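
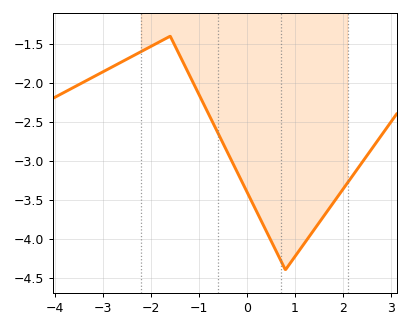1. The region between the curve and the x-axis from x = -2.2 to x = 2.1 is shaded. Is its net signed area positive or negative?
negative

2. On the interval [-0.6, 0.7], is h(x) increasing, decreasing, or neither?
decreasing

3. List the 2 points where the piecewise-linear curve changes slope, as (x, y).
(-1.6, -1.4); (0.8, -4.4)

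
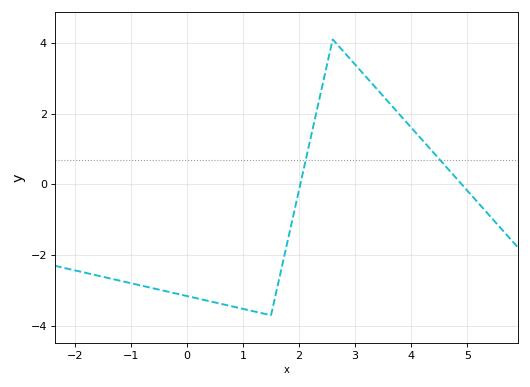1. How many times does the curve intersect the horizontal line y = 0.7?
2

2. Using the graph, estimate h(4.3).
1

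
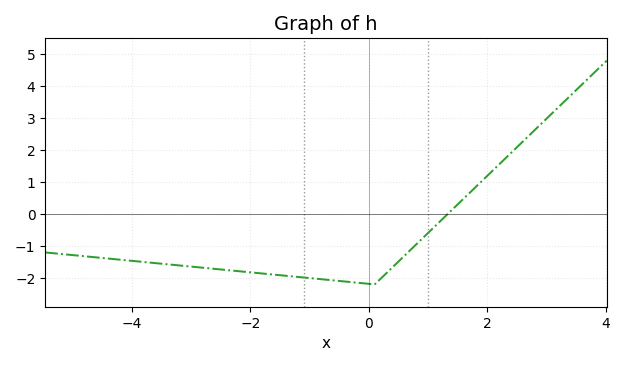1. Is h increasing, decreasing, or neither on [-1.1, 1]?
neither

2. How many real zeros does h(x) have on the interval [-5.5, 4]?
1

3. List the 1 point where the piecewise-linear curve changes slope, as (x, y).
(0.1, -2.2)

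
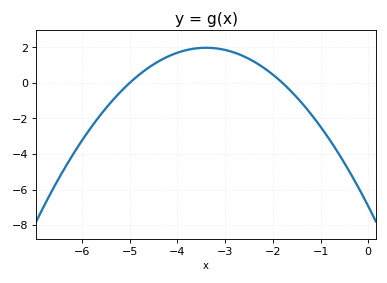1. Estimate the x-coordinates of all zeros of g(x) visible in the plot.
-5, -1.8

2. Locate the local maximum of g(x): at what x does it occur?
-3.4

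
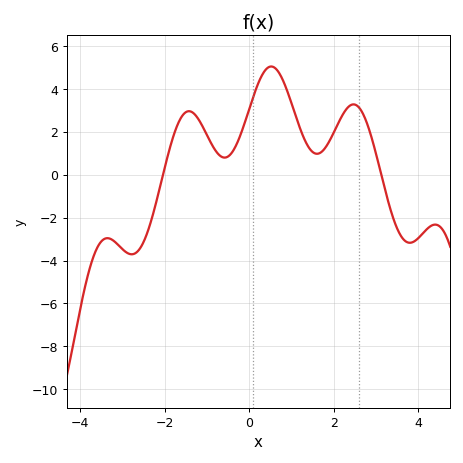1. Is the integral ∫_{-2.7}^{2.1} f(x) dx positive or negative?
positive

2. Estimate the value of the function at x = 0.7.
4.8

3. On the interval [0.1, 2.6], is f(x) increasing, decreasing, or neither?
neither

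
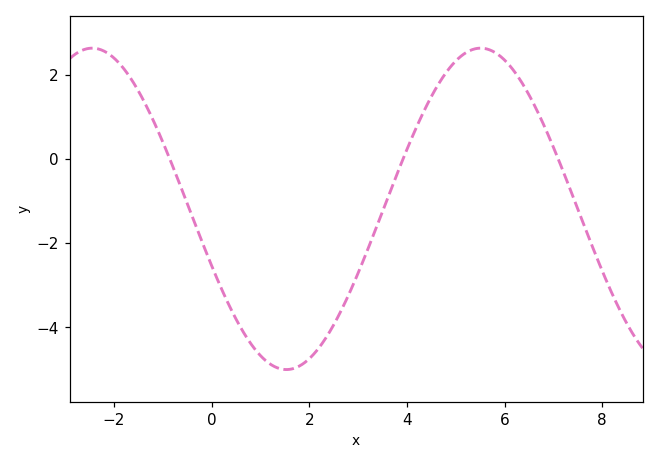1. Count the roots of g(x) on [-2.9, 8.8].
3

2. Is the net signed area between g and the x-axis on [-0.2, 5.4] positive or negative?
negative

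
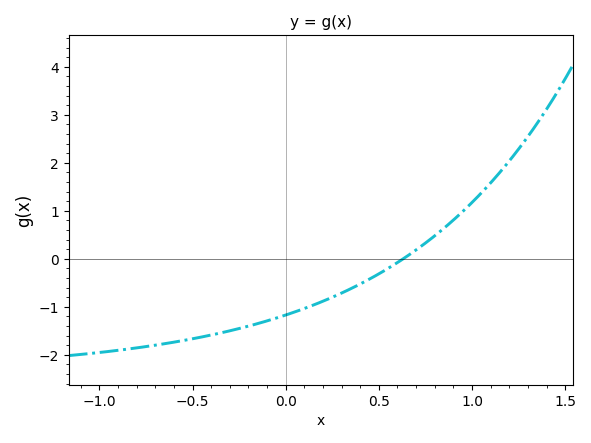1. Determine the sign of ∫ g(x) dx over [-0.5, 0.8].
negative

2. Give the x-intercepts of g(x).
0.63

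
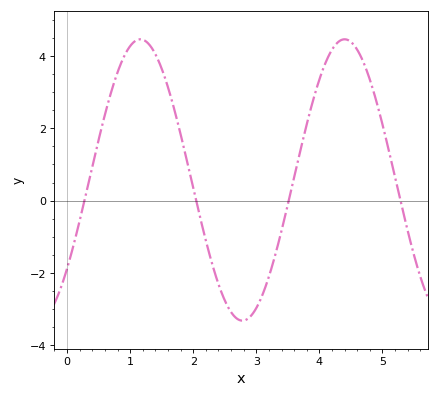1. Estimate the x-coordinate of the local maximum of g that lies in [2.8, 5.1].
4.4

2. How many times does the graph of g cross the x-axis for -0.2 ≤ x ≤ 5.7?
4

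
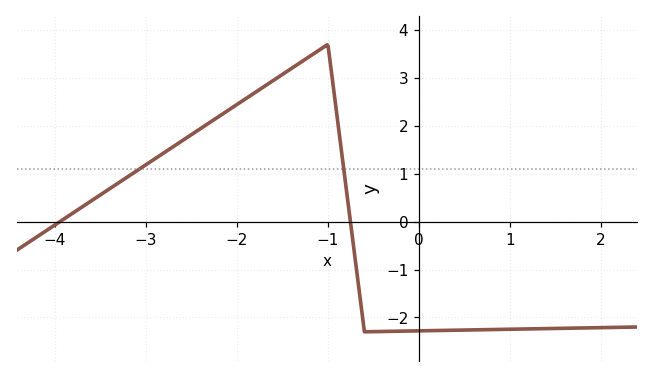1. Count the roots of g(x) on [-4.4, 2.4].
2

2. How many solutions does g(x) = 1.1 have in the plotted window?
2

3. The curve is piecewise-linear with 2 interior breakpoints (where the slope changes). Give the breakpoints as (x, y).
(-1, 3.7); (-0.6, -2.3)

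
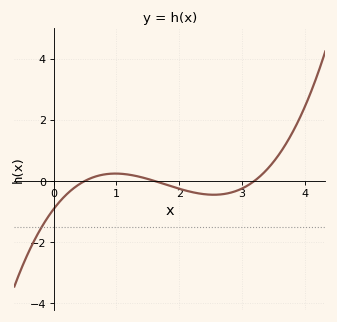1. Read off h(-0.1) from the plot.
-1.21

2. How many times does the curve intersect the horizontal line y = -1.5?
1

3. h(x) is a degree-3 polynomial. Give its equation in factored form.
y = 0.36(x - 0.5)(x - 1.6)(x - 3.2)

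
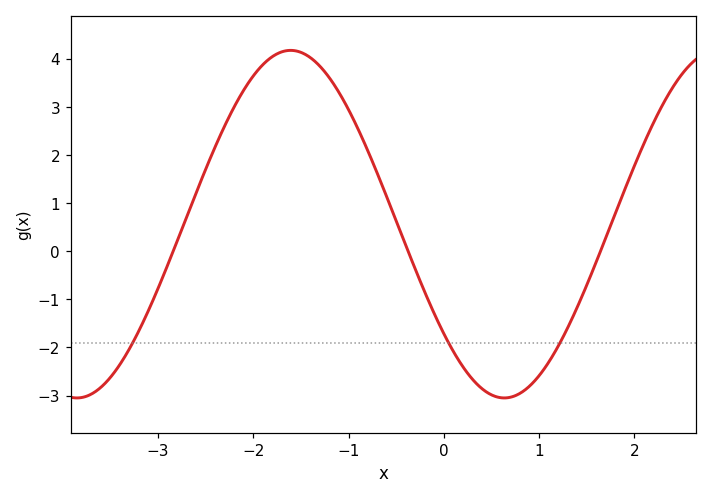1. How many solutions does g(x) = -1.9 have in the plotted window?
3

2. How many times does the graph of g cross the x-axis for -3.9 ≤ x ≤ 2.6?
3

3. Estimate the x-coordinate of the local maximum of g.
-1.61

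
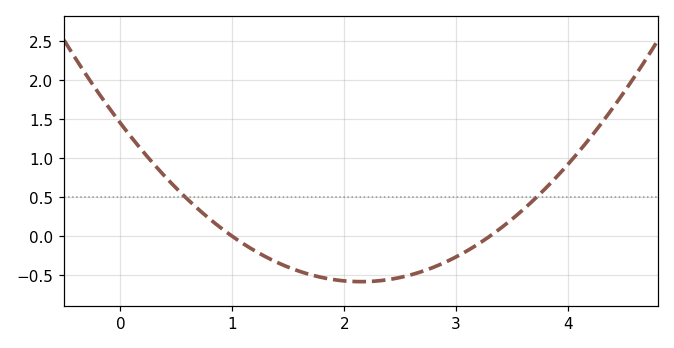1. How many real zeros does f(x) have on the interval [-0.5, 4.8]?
2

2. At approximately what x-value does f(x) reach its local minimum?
2.1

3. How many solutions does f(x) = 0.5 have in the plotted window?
2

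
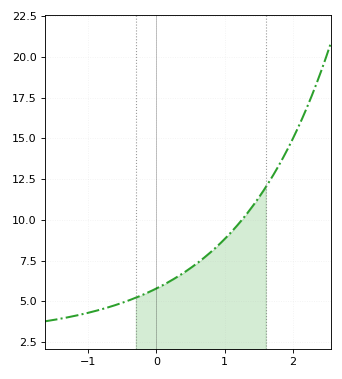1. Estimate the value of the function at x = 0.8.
8.04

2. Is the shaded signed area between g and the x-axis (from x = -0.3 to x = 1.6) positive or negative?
positive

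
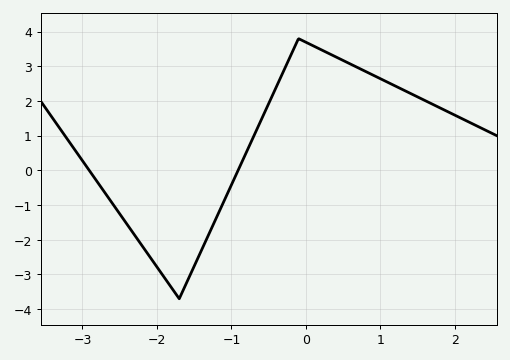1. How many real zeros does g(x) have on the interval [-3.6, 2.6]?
2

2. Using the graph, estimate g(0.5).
3.17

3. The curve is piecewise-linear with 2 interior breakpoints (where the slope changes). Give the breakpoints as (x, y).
(-1.7, -3.7); (-0.1, 3.8)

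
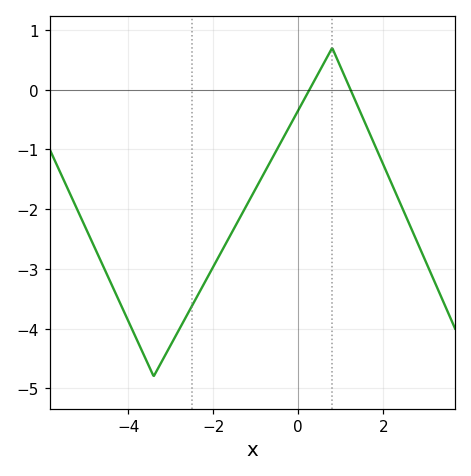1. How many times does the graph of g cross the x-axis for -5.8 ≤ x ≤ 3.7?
2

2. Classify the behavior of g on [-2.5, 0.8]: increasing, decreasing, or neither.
increasing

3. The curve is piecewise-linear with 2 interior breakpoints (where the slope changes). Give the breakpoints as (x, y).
(-3.4, -4.8); (0.8, 0.7)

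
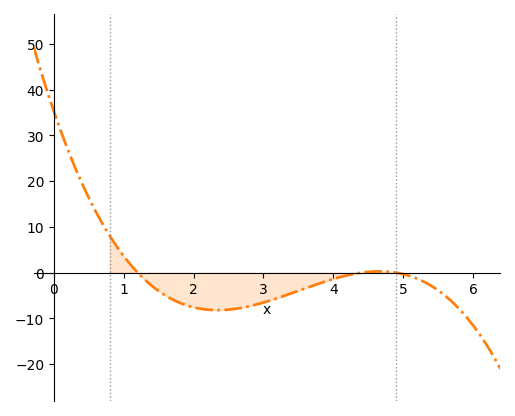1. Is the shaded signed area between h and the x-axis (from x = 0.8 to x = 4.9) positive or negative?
negative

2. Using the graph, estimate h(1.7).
-5.88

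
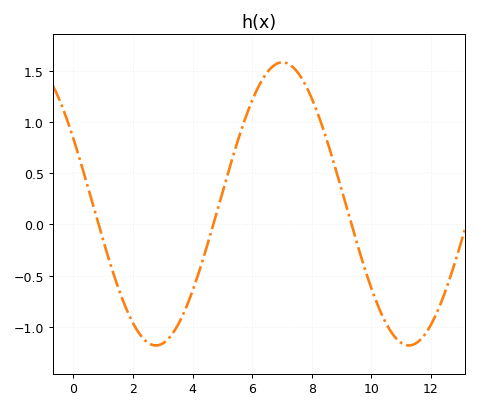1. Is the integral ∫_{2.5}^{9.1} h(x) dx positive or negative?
positive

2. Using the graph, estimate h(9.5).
-0.15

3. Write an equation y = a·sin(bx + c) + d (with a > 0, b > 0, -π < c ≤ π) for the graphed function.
y = 1.38sin(0.74x + 2.7) + 0.2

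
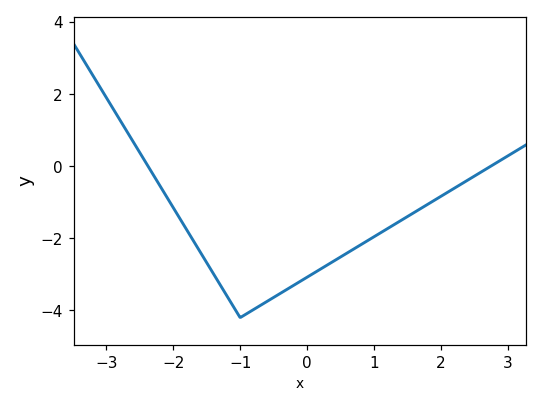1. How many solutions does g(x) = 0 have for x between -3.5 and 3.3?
2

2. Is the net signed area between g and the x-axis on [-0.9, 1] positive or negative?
negative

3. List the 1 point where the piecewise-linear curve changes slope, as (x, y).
(-1, -4.2)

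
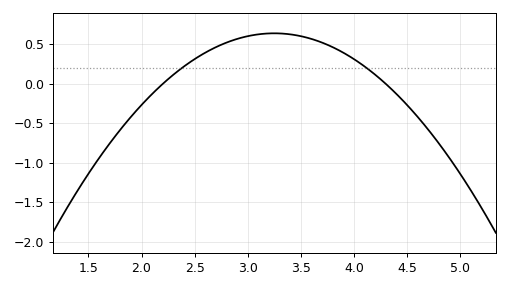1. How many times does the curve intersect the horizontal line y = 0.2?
2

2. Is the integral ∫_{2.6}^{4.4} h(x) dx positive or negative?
positive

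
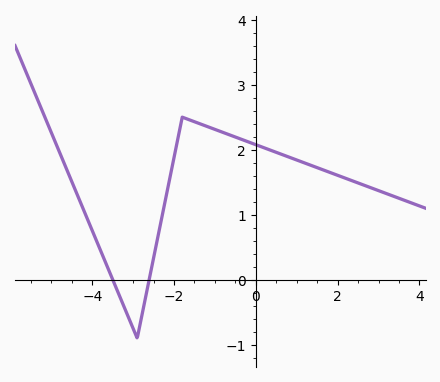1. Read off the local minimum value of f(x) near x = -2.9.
-0.897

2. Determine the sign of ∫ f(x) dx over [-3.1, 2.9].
positive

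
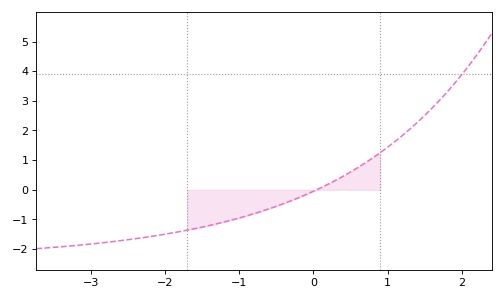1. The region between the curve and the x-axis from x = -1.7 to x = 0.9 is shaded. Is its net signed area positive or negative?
negative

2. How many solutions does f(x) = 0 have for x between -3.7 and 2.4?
1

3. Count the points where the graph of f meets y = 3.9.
1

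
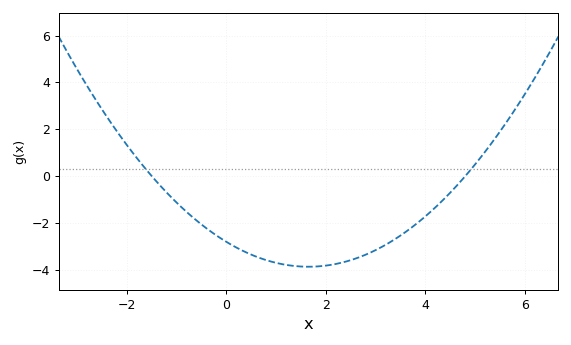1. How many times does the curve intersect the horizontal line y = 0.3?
2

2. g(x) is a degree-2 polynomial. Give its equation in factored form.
y = 0.39(x + 1.5)(x - 4.8)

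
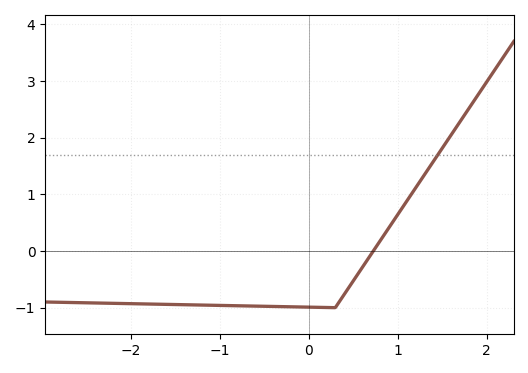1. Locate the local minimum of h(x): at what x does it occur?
0.3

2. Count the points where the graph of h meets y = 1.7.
1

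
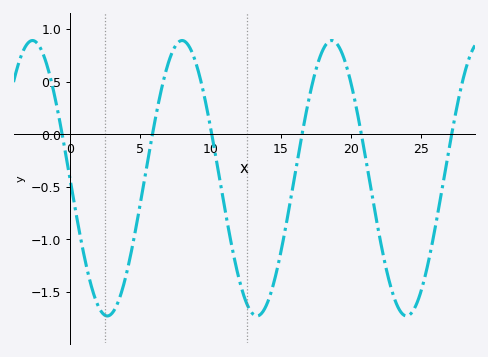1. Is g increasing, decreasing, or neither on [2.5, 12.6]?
neither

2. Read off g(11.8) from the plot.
-1.25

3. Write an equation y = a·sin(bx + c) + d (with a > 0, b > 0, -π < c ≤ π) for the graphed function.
y = 1.31sin(0.59x - 3.13) - 0.42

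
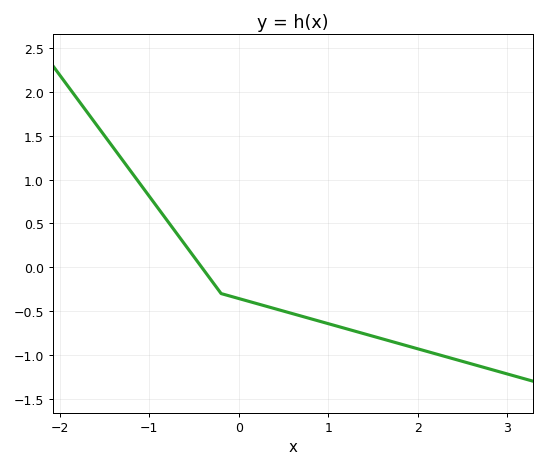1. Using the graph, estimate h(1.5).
-0.788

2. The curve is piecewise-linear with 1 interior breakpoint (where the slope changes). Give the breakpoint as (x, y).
(-0.2, -0.3)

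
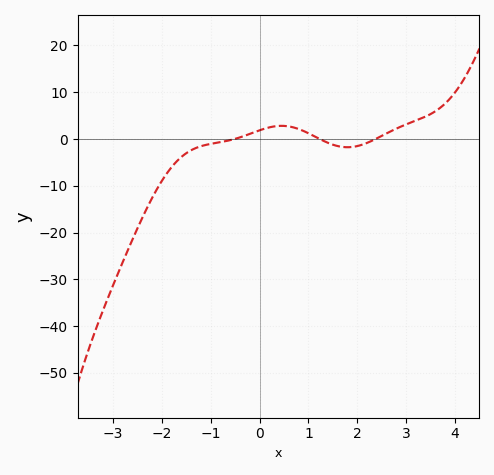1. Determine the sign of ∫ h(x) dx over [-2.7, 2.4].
negative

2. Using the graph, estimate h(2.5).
0.662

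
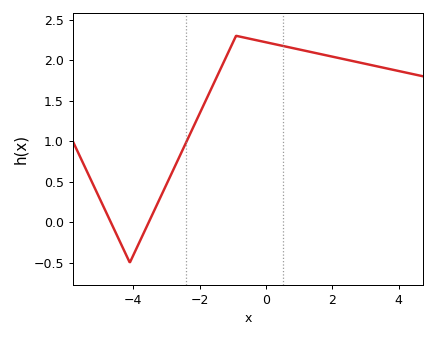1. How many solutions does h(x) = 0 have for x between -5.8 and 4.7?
2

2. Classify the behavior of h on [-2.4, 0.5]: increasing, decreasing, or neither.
neither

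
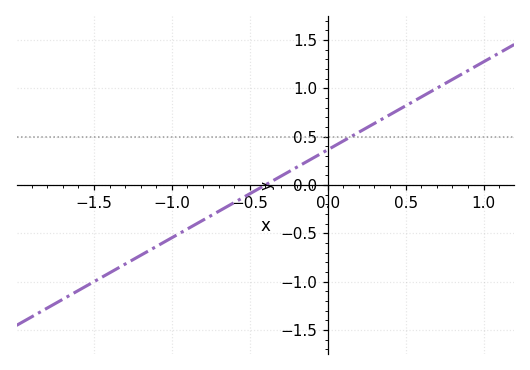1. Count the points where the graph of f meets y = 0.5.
1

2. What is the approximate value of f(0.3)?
0.65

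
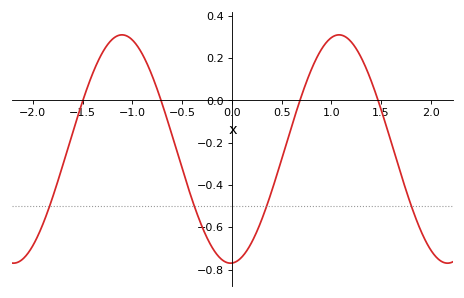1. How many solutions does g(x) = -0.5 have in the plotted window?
4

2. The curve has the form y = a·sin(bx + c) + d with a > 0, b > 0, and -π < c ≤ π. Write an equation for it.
y = 0.54sin(2.88x - 1.53) - 0.23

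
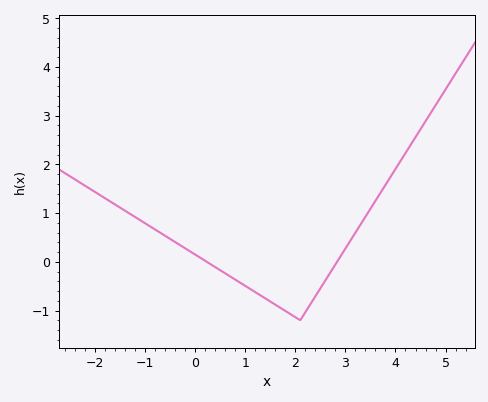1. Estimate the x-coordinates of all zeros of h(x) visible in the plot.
0.233, 2.83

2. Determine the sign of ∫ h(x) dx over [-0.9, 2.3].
negative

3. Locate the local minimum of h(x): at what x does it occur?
2.1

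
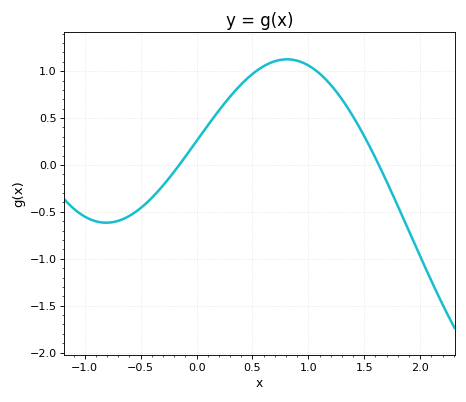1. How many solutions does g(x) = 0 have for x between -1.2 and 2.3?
2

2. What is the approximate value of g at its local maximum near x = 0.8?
1.15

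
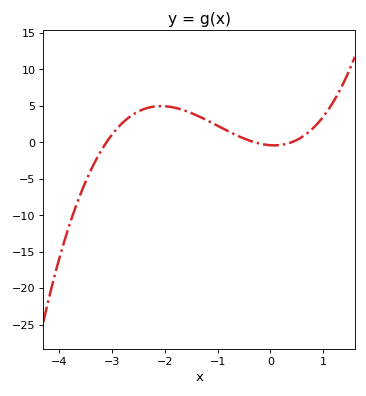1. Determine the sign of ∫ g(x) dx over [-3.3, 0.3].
positive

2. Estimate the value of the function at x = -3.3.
-2.44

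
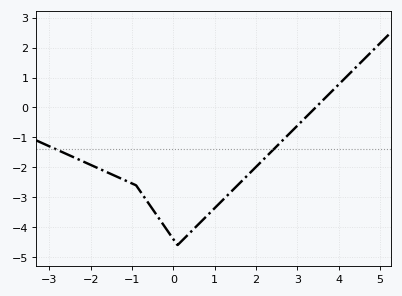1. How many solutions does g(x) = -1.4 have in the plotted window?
2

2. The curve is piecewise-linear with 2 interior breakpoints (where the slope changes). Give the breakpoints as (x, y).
(-0.9, -2.6); (0.1, -4.6)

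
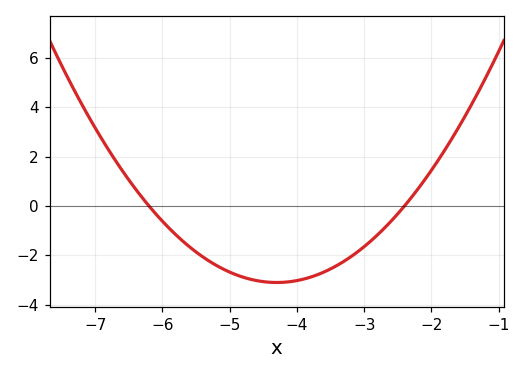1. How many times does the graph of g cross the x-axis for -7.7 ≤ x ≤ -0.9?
2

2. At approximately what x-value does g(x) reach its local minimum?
-4.3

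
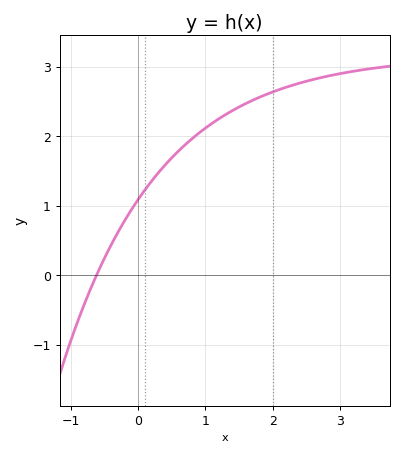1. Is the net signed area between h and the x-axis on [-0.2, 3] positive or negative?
positive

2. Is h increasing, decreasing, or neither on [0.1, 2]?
increasing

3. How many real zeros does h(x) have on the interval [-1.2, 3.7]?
1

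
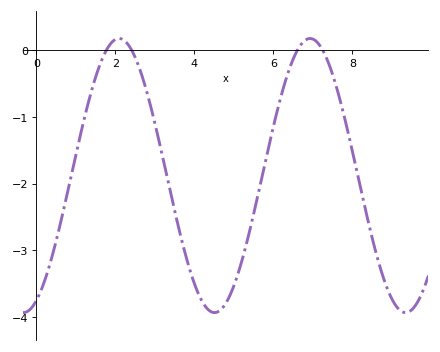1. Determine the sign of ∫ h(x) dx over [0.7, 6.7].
negative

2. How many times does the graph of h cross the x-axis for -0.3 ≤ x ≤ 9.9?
4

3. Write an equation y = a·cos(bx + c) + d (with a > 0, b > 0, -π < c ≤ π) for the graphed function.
y = 2.06cos(1.3x - 2.7) - 1.88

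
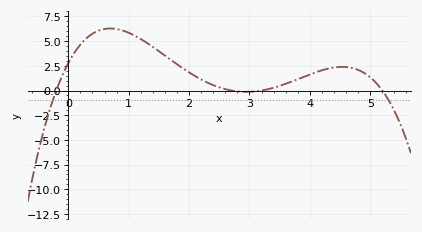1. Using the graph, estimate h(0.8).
6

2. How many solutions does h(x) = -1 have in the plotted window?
2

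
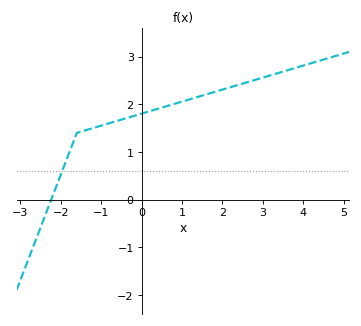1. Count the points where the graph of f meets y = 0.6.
1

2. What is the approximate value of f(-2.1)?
0.293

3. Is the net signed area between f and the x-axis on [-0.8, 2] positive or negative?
positive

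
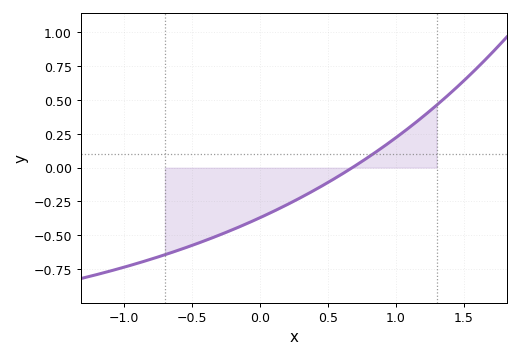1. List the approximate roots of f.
0.679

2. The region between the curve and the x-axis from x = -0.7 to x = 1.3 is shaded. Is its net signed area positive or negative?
negative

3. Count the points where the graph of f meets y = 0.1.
1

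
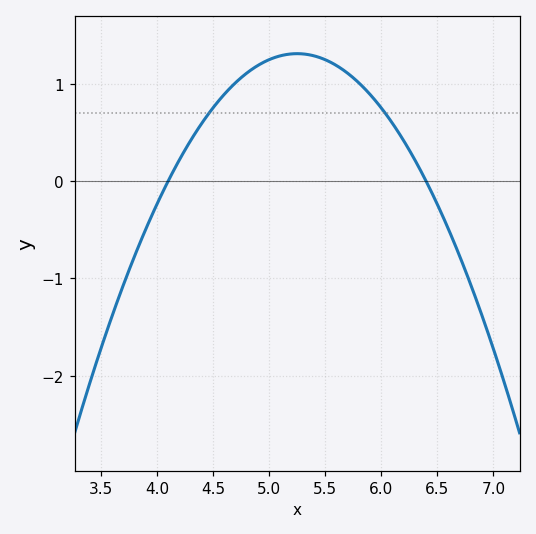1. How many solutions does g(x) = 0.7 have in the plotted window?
2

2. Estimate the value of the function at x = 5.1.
1.3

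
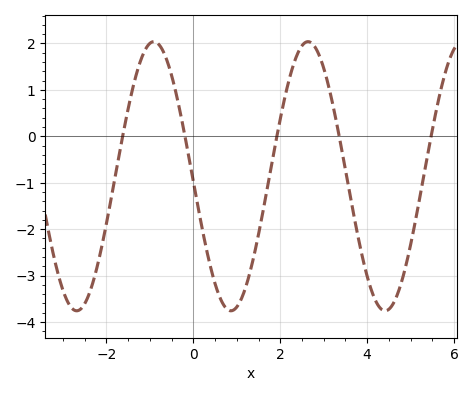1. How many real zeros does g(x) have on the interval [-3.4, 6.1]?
5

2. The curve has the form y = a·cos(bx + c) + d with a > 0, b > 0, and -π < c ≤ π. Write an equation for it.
y = 2.9cos(1.8x + 1.6) - 0.86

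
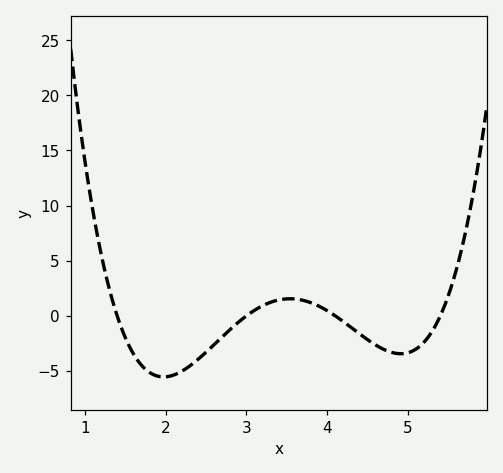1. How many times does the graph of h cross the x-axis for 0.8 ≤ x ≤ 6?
4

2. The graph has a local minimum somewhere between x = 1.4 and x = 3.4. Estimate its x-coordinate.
1.98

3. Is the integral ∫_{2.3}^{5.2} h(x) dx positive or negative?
negative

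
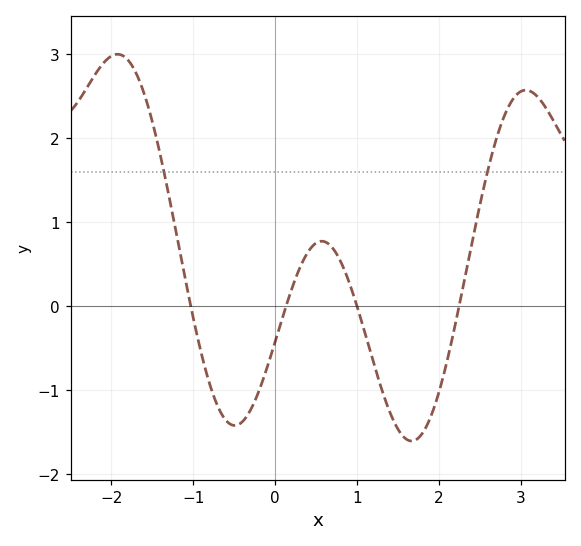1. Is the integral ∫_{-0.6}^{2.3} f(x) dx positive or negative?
negative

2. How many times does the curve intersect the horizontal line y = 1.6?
2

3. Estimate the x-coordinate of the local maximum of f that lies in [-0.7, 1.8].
0.57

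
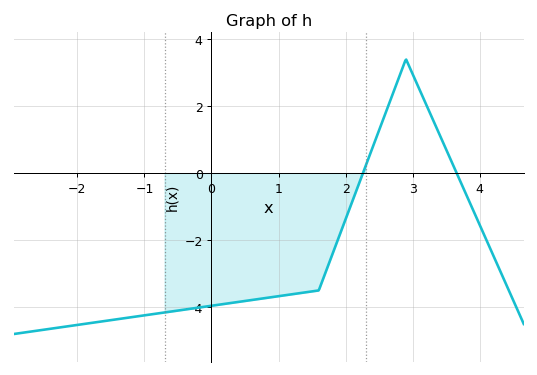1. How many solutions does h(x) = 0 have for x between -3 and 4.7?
2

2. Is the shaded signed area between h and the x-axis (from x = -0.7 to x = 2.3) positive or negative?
negative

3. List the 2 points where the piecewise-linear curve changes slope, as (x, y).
(1.6, -3.5); (2.9, 3.4)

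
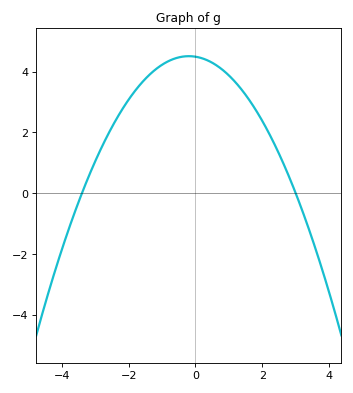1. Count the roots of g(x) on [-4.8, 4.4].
2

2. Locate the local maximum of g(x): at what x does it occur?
-0.2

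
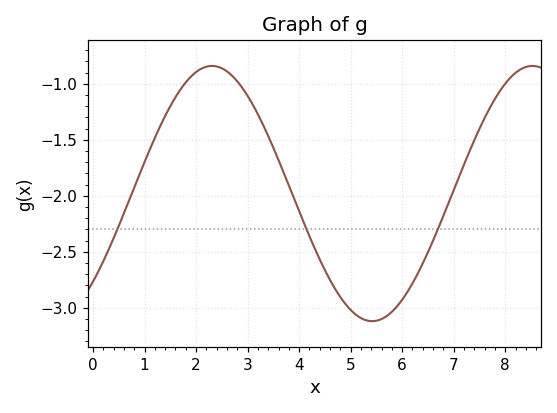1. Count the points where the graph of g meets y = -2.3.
3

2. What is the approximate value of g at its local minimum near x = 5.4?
-3.1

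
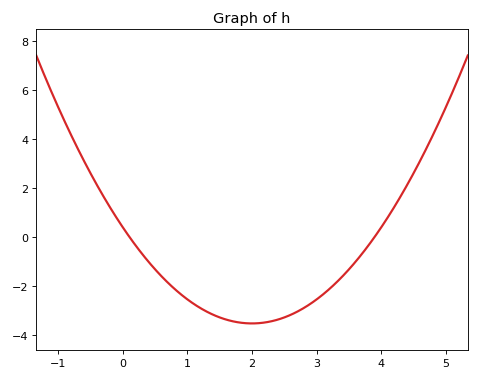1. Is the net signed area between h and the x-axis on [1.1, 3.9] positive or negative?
negative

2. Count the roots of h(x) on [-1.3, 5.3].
2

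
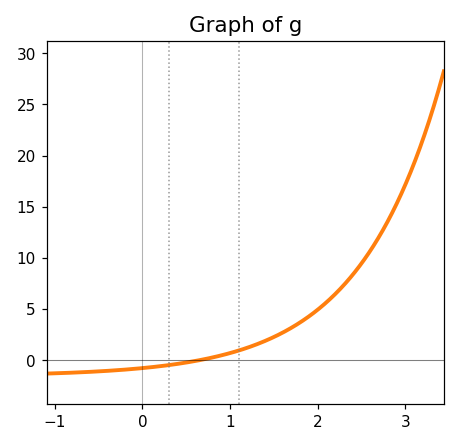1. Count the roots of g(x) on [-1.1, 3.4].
1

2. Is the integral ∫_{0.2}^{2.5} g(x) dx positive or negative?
positive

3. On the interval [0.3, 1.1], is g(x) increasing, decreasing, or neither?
increasing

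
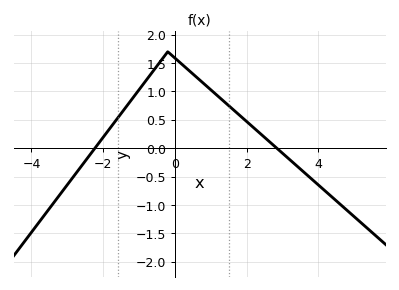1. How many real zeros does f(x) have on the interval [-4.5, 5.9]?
2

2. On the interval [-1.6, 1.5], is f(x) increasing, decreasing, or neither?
neither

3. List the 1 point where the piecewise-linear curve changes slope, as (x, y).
(-0.2, 1.7)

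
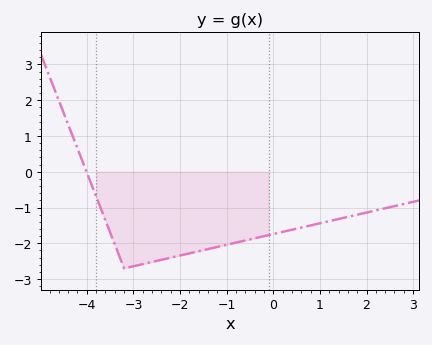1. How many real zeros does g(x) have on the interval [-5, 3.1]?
1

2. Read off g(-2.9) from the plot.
-2.61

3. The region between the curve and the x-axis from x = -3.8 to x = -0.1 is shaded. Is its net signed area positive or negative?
negative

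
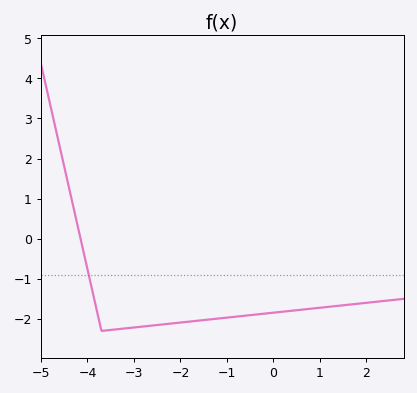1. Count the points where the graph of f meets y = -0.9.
1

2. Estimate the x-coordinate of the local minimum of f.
-3.6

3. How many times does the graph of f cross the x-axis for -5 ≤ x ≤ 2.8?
1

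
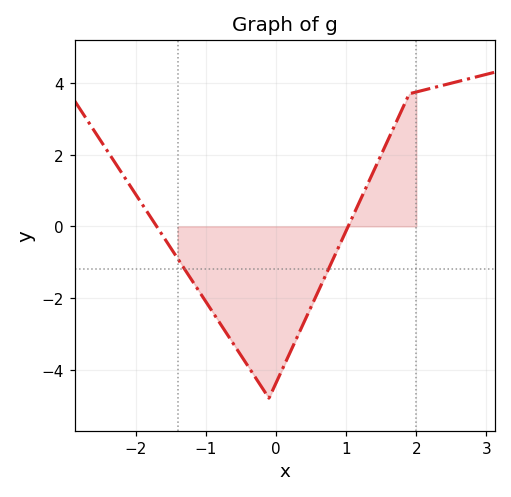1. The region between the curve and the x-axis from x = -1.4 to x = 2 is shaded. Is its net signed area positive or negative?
negative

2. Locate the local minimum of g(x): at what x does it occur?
-0.1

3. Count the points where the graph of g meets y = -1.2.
2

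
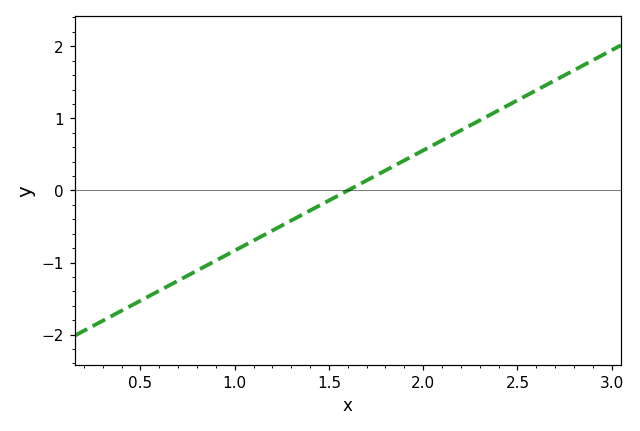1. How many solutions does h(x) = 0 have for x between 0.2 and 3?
1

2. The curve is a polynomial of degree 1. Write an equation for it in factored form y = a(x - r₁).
y = 1.39(x - 1.6)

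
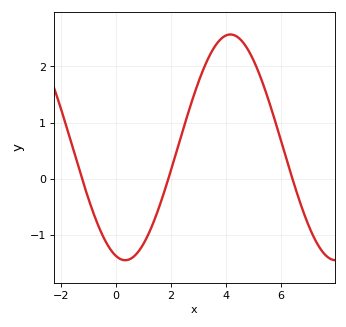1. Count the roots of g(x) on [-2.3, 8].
3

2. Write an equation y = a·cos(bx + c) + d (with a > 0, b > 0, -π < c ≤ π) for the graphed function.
y = 2.01cos(0.82x + 2.86) + 0.56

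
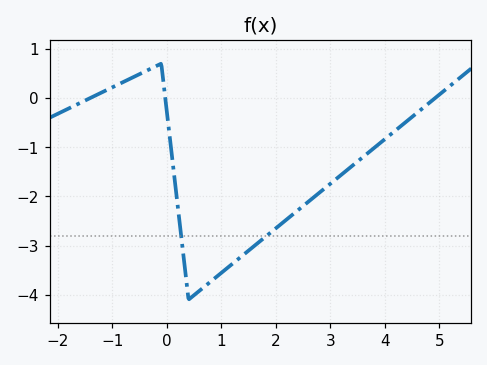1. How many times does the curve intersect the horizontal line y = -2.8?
2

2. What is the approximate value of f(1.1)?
-3.47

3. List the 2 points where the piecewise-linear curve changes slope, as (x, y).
(-0.1, 0.7); (0.4, -4.1)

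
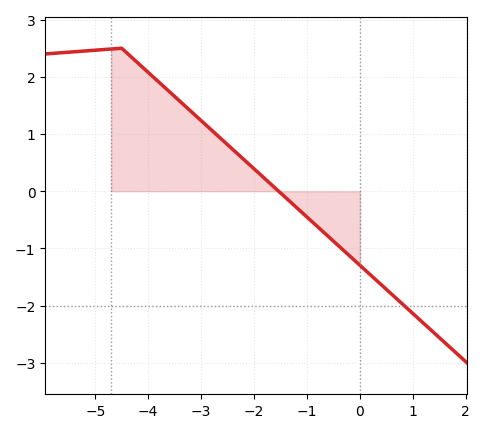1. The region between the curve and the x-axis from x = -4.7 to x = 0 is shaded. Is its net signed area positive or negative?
positive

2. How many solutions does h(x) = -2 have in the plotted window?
1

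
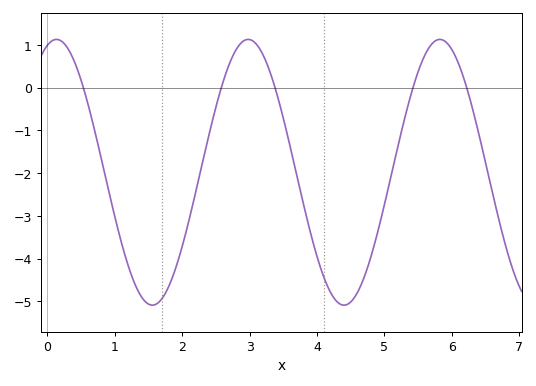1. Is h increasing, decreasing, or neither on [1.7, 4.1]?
neither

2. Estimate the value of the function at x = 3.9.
-3.37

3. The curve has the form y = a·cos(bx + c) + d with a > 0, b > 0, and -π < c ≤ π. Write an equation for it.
y = 3.11cos(2.21x - 0.302) - 1.98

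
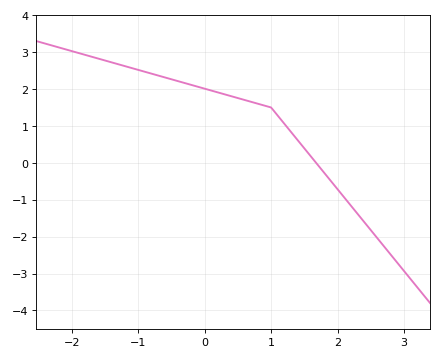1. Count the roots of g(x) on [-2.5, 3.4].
1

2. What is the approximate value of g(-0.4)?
2.21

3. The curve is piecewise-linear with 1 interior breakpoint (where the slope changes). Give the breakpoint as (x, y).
(1, 1.5)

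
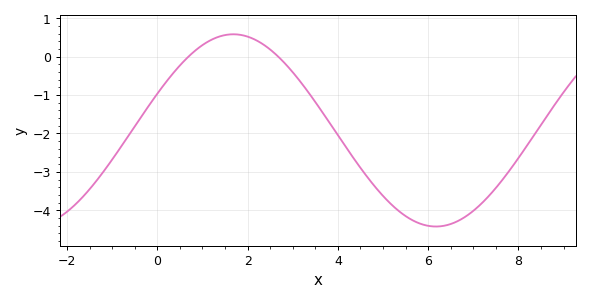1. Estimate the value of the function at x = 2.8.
-0.144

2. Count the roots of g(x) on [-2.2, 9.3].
2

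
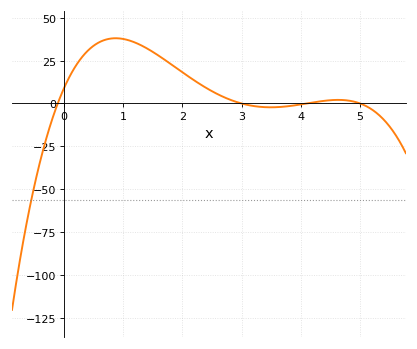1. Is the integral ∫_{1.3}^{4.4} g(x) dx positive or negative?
positive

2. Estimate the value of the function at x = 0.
8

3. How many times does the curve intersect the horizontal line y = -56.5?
1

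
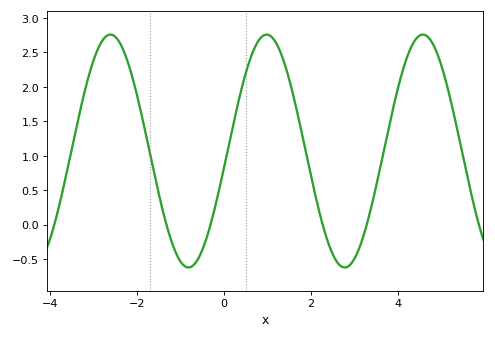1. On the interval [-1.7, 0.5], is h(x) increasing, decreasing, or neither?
neither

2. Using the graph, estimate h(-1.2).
-0.25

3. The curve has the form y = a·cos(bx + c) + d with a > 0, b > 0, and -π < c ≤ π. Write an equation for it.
y = 1.69cos(1.8x - 1.7) + 1.07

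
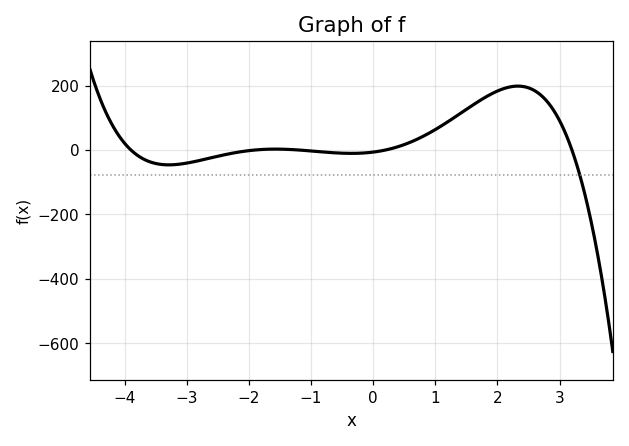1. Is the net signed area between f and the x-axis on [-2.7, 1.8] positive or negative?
positive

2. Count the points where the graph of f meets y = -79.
1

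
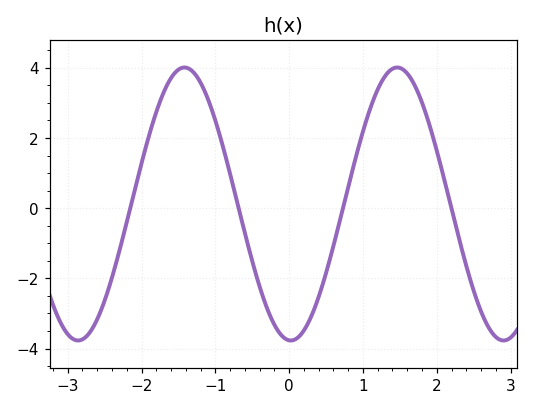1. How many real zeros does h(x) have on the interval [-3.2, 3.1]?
4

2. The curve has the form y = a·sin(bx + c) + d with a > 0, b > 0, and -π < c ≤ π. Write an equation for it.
y = 3.89sin(2.18x - 1.62) + 0.12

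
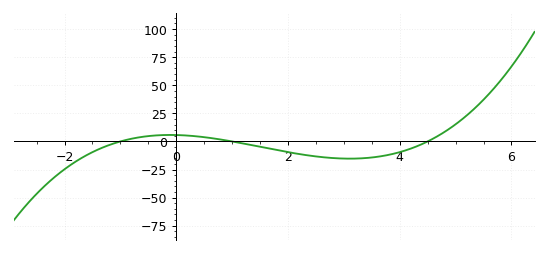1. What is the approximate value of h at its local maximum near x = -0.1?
5.78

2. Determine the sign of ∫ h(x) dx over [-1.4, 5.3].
negative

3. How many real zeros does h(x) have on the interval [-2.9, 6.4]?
3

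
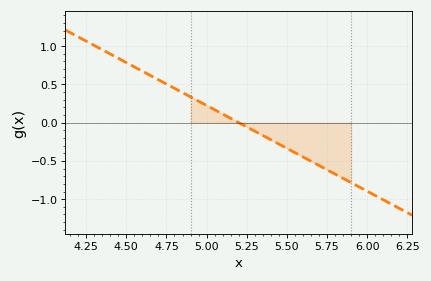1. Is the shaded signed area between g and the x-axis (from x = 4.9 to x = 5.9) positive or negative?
negative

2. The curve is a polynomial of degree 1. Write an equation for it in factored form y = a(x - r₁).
y = -1.12(x - 5.2)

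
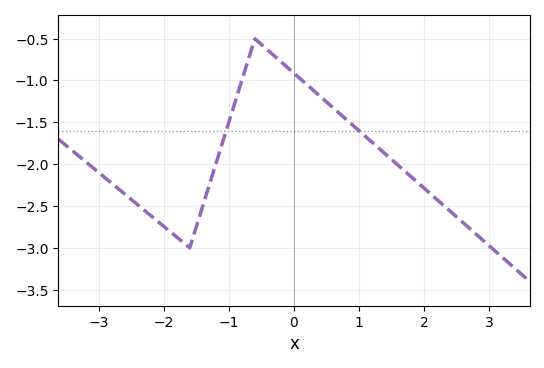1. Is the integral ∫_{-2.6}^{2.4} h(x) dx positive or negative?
negative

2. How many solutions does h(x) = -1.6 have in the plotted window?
2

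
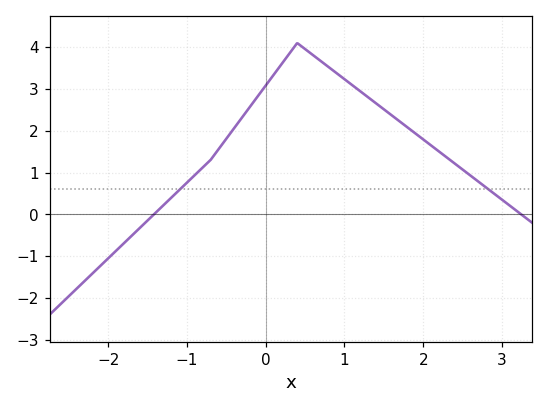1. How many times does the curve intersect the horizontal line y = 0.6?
2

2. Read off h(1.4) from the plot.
2.7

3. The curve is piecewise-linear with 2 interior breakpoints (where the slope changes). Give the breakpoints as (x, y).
(-0.7, 1.3); (0.4, 4.1)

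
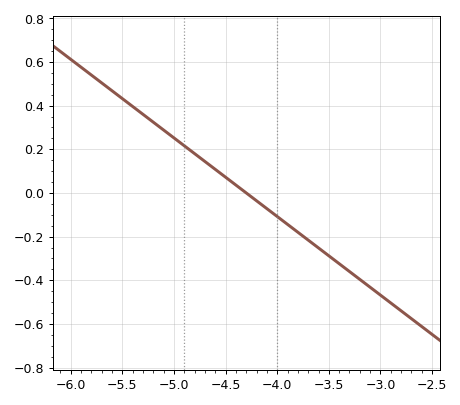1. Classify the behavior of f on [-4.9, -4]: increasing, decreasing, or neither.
decreasing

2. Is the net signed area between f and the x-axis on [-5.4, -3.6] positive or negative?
positive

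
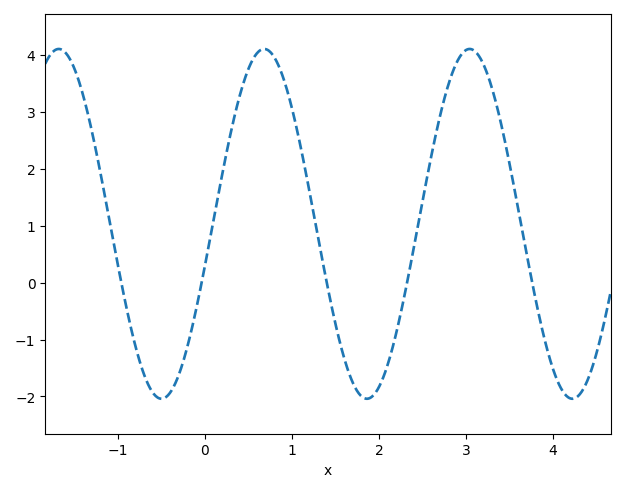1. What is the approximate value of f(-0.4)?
-1.9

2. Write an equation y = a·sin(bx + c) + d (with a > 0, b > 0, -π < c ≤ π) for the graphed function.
y = 3.07sin(2.7x - 0.24) + 1.03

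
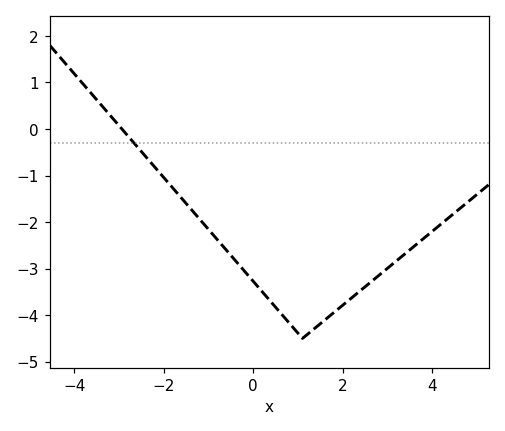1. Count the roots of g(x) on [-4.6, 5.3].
1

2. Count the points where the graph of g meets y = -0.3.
1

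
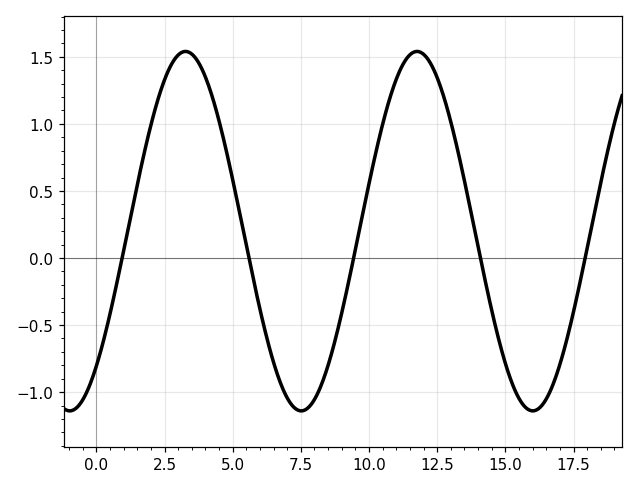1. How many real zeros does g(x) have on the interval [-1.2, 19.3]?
5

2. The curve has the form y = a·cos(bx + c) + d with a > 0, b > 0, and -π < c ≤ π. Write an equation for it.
y = 1.34cos(0.74x - 2.4) + 0.2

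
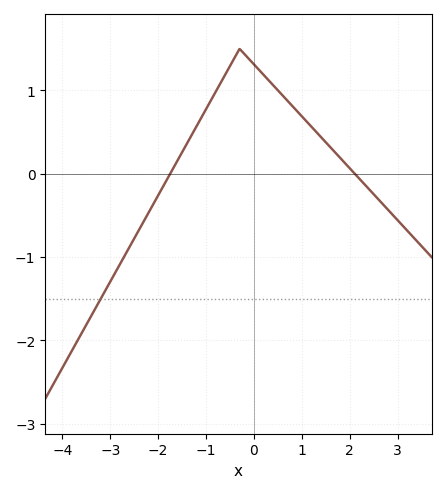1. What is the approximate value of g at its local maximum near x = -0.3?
1.5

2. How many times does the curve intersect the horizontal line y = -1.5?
1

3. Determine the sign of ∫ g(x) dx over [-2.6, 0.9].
positive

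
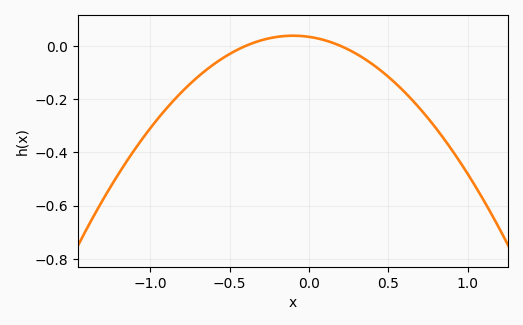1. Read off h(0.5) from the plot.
-0.116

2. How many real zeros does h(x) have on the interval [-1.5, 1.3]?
2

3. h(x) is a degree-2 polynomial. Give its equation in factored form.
y = -0.43(x + 0.4)(x - 0.2)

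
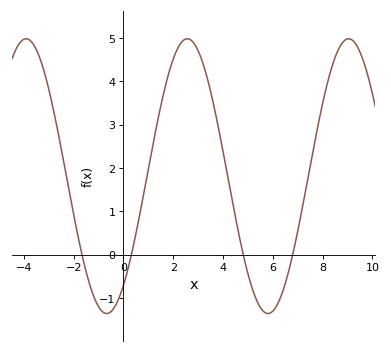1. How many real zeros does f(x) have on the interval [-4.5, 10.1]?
4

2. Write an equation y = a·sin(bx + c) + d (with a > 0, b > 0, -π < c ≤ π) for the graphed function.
y = 3.17sin(0.97x - 0.92) + 1.81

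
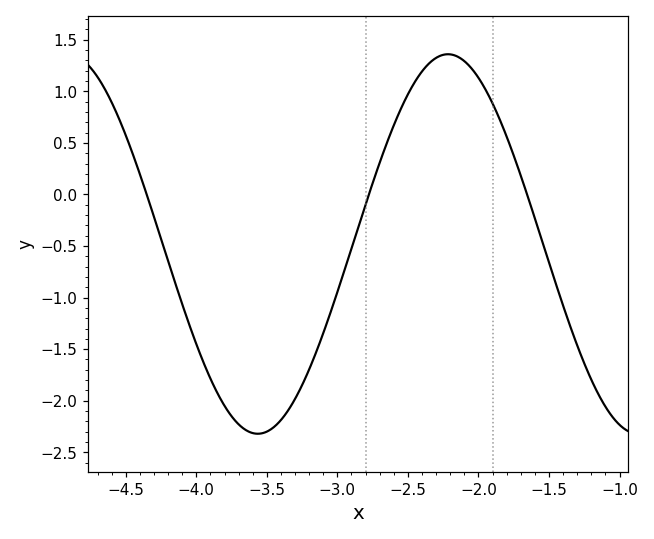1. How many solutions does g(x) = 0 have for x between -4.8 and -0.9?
3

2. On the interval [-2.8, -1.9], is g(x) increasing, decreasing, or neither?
neither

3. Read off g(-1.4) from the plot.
-1.1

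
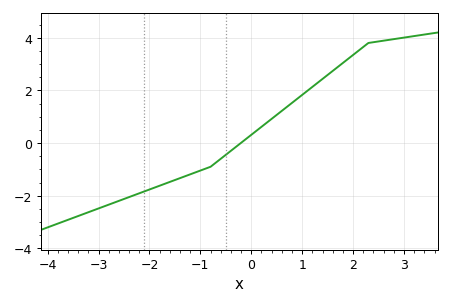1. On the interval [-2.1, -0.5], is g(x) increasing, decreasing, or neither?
increasing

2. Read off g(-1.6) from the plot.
-1.48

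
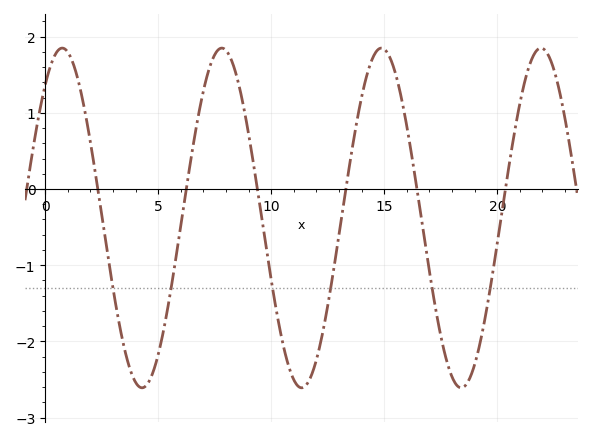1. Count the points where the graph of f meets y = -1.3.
6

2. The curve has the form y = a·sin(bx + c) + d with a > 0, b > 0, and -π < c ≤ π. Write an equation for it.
y = 2.23sin(0.89x + 0.9) - 0.38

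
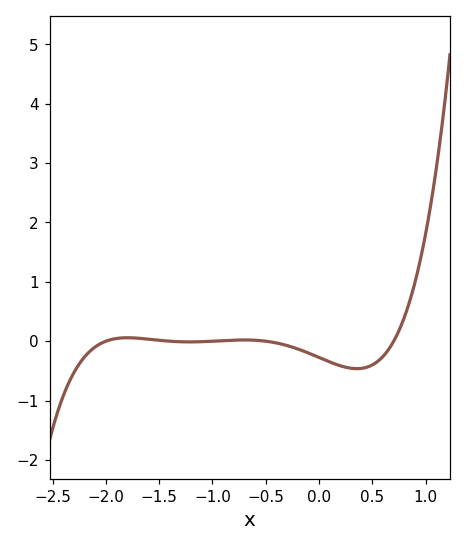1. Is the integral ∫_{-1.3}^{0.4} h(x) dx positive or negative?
negative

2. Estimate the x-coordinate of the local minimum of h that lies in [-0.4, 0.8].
0.355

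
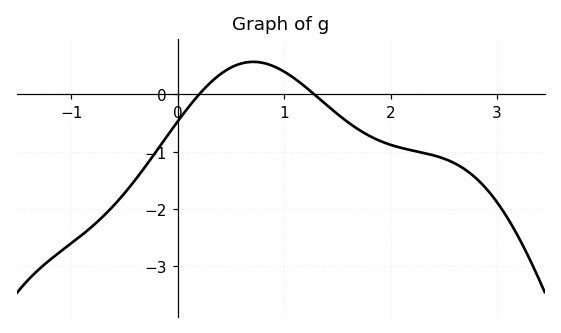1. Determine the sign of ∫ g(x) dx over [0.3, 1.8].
positive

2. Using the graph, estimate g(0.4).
0.3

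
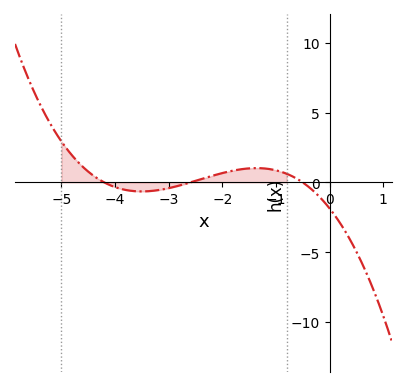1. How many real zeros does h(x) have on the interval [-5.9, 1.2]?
3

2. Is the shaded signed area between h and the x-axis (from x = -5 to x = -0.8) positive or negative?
positive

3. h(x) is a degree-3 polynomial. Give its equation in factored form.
y = -0.34(x + 4.2)(x + 2.6)(x + 0.5)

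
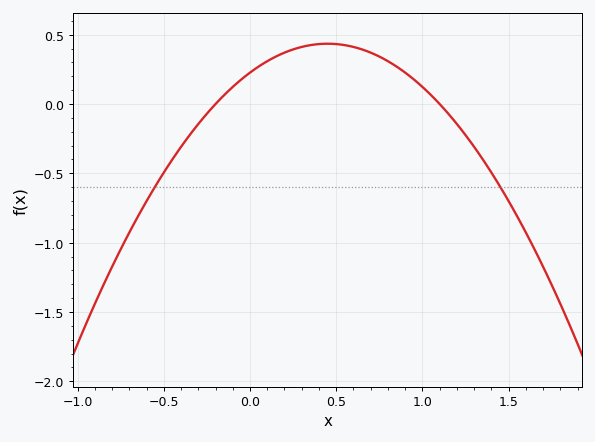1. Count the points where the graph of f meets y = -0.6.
2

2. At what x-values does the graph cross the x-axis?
-0.2, 1.1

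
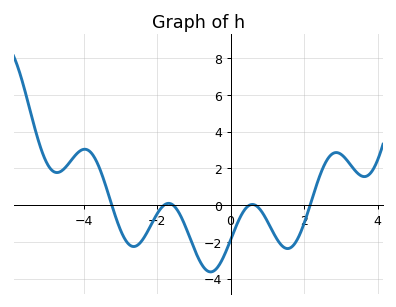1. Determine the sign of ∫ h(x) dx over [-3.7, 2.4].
negative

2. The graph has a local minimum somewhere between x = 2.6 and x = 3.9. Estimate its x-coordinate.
3.64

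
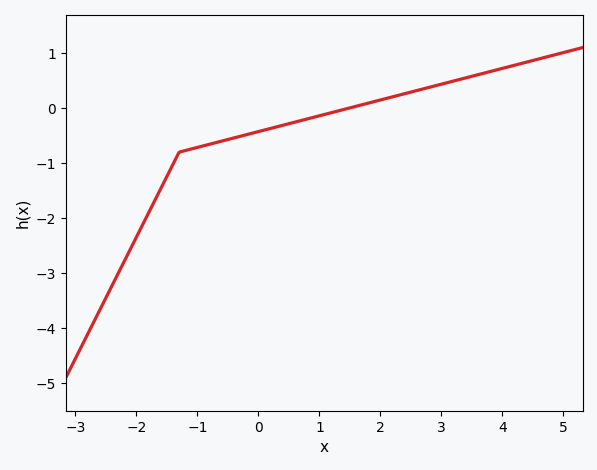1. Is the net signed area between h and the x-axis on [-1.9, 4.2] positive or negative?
negative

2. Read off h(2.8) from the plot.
0.378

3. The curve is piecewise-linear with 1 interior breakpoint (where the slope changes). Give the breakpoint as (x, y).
(-1.3, -0.8)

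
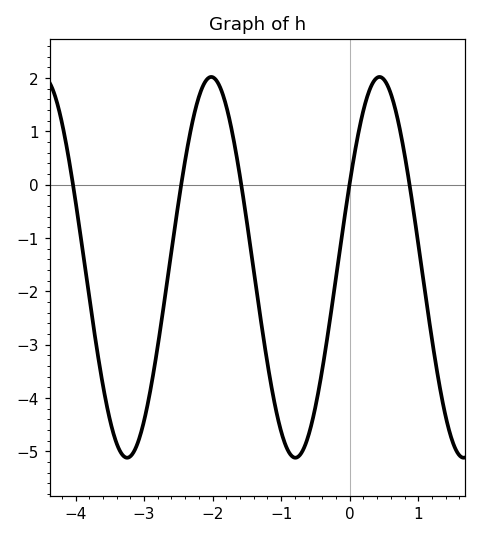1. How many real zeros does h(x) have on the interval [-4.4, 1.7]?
5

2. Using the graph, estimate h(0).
0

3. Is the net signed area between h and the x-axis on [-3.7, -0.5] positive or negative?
negative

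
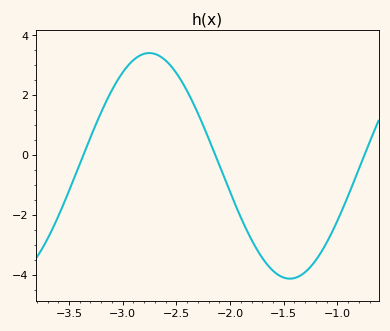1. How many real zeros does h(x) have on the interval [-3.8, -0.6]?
3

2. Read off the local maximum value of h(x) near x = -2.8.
3.41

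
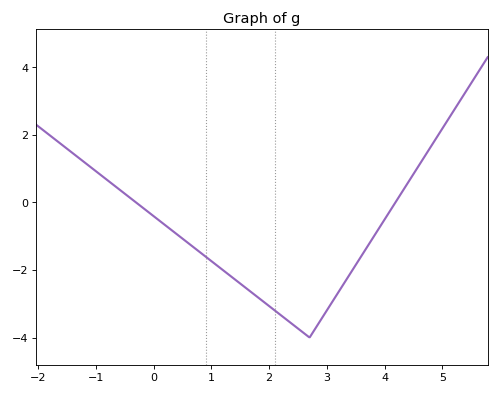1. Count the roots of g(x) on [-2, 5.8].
2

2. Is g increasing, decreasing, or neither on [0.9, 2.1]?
decreasing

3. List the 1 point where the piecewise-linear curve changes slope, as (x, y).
(2.7, -4)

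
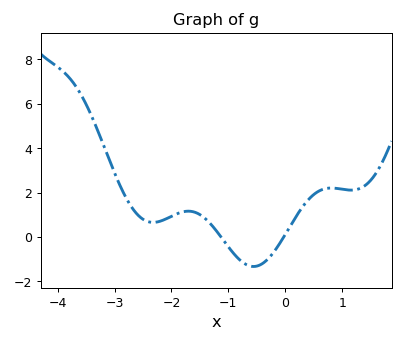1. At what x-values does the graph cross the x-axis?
-1.13, -0.026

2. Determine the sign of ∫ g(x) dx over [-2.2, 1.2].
positive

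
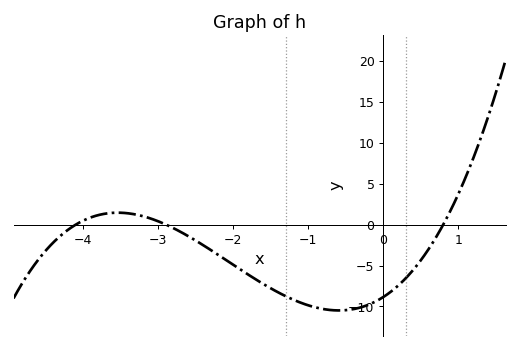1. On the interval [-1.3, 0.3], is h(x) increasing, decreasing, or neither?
neither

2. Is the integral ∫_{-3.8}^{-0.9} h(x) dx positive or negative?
negative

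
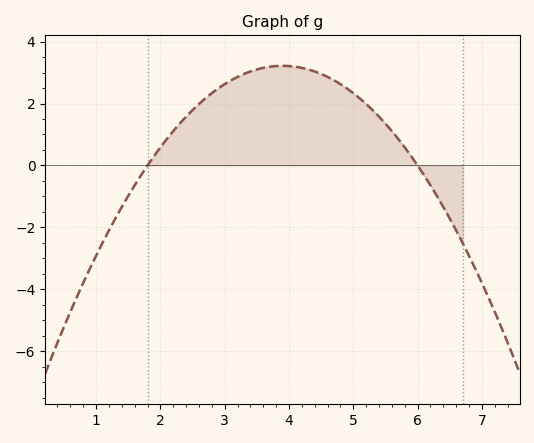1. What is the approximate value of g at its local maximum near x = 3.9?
3.22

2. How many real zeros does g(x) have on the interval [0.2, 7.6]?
2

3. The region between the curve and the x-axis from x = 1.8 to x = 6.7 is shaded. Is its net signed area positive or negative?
positive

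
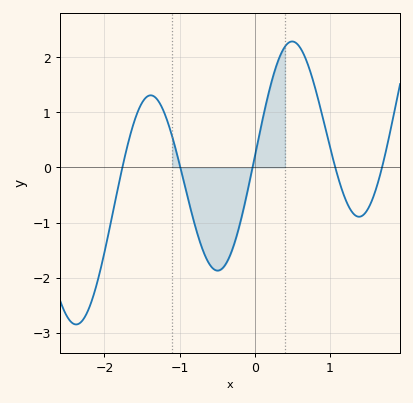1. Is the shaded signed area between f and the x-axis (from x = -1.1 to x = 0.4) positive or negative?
negative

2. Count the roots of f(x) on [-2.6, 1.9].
5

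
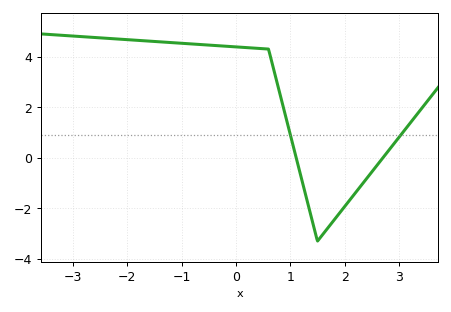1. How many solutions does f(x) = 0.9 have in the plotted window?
2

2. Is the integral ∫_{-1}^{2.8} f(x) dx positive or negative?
positive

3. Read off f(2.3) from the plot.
-1.11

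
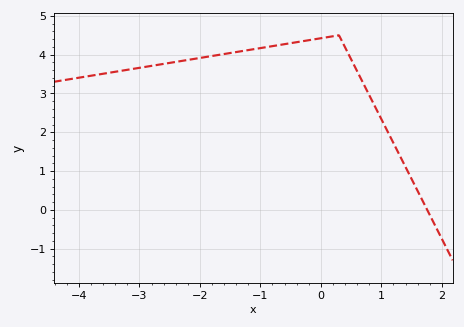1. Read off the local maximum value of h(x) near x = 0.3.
4.5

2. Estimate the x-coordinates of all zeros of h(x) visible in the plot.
1.76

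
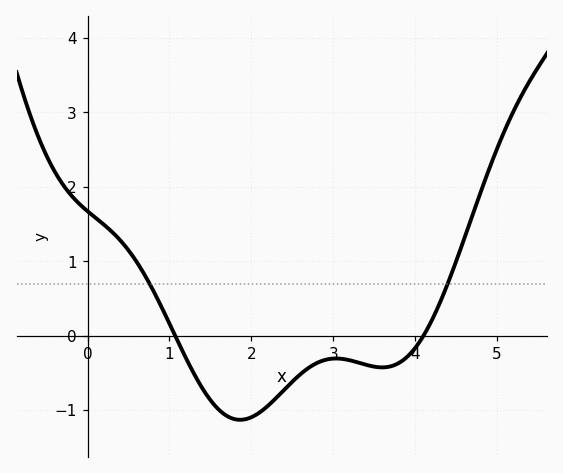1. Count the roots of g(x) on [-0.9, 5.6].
2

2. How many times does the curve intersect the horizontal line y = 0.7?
2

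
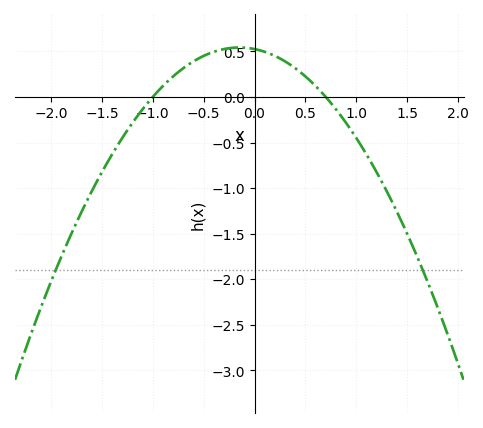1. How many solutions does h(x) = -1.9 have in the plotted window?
2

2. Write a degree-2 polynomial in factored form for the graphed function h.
y = -0.75(x + 1)(x - 0.7)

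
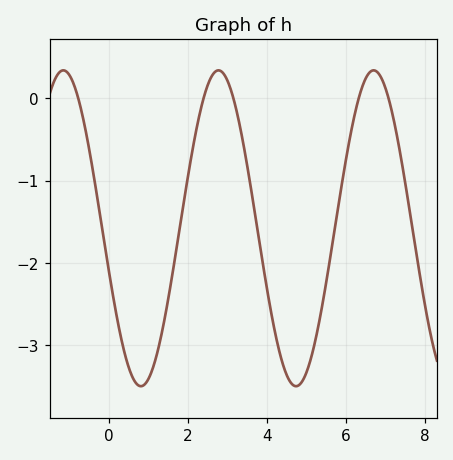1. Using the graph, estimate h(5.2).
-2.99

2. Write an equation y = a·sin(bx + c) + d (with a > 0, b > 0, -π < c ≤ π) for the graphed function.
y = 1.92sin(1.6x - 2.86) - 1.58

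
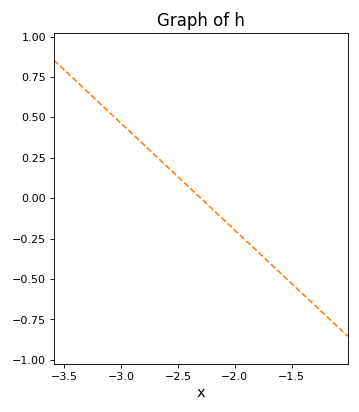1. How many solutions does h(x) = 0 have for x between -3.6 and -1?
1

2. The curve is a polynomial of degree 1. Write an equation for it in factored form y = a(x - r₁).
y = -0.66(x + 2.3)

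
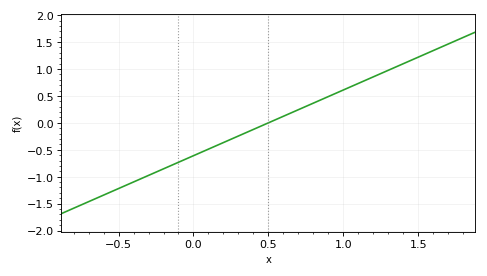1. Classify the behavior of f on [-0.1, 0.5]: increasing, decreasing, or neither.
increasing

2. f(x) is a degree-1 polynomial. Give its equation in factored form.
y = 1.22(x - 0.5)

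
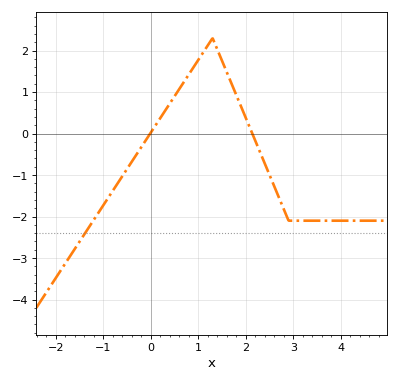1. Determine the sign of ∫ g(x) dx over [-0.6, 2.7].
positive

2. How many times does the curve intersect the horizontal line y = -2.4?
1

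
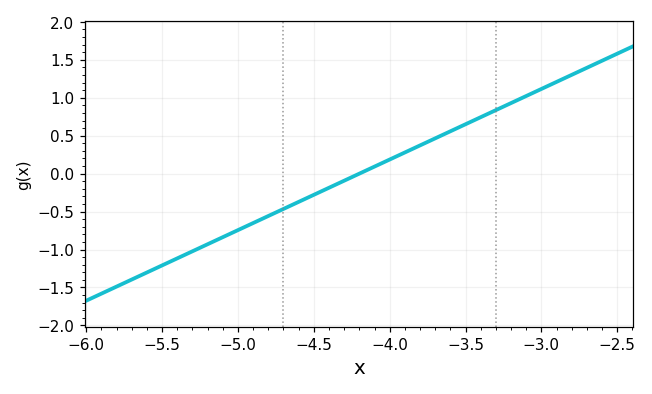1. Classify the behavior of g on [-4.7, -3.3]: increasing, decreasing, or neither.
increasing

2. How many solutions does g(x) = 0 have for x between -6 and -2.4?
1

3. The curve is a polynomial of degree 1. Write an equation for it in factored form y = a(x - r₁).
y = 0.93(x + 4.2)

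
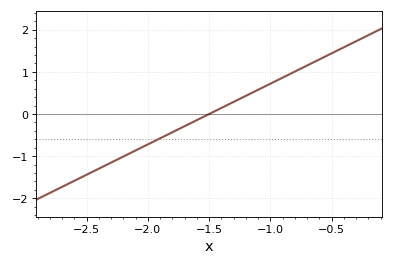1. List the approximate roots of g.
-1.5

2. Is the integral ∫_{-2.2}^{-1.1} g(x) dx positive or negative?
negative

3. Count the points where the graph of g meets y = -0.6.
1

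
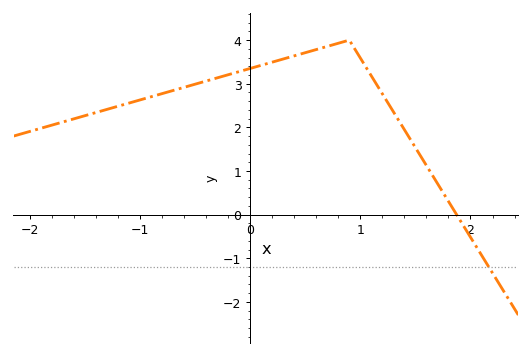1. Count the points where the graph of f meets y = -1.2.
1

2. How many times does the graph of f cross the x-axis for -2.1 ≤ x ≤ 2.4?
1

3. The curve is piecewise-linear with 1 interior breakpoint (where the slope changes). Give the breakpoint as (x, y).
(0.9, 4)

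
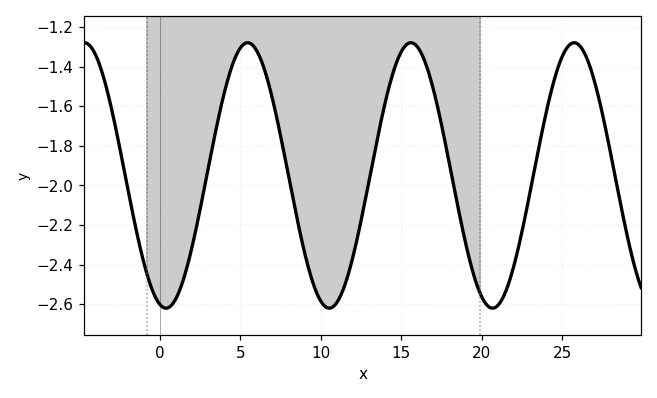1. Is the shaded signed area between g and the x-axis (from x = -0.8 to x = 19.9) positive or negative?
negative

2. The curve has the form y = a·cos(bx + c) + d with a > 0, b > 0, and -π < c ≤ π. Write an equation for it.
y = 0.67cos(0.62x + 2.9) - 1.95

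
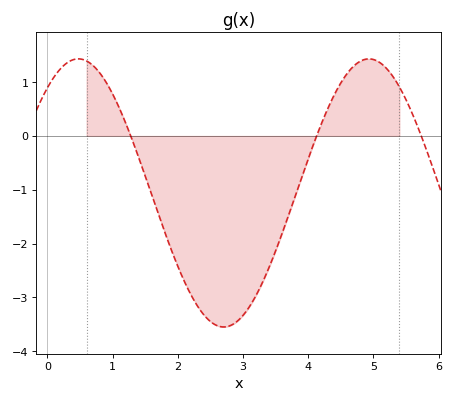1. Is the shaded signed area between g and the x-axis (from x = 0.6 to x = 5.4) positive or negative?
negative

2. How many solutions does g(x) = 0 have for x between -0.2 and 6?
3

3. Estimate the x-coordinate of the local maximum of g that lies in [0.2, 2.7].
0.475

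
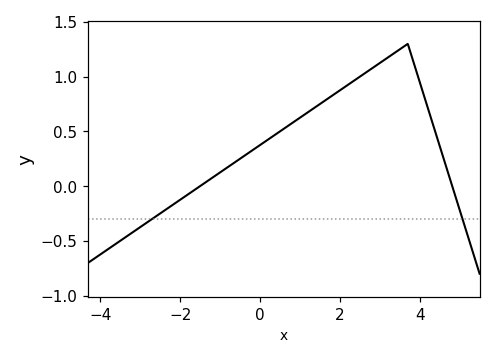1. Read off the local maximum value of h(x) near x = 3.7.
1.3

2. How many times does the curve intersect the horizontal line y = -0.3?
2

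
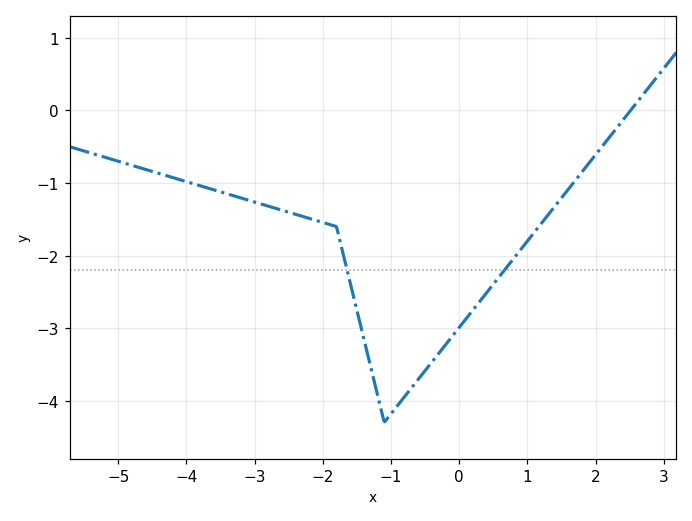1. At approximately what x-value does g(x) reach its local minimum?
-1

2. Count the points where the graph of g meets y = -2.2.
2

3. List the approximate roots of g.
2.6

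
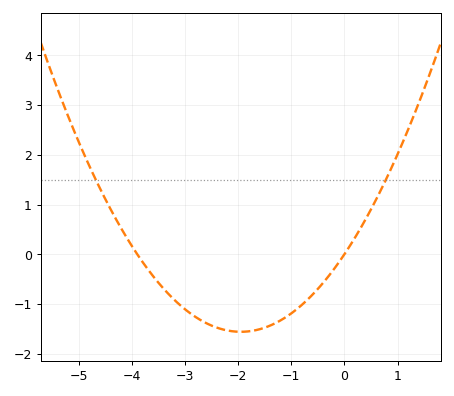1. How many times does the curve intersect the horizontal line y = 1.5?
2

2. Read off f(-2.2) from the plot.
-1.53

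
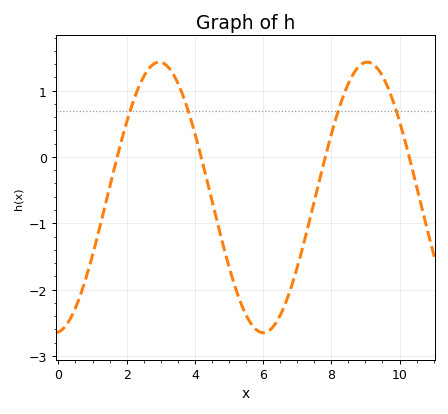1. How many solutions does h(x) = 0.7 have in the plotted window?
4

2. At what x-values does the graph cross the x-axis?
1.8, 4.2, 7.8, 10.2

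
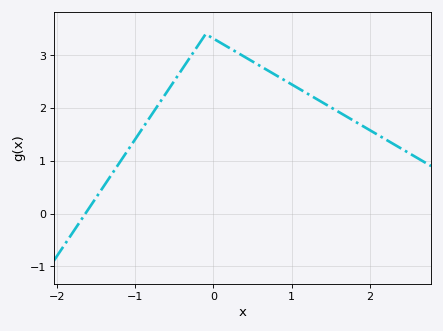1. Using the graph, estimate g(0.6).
2.8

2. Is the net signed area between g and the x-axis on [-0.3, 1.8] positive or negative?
positive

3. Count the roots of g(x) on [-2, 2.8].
1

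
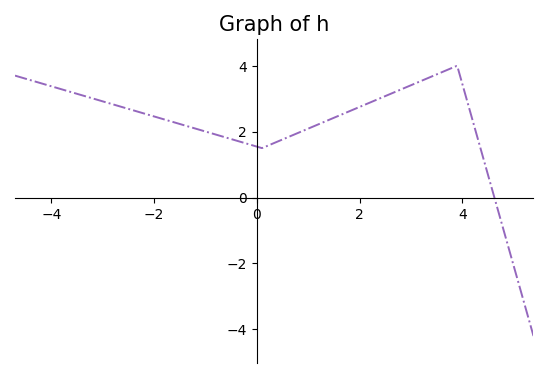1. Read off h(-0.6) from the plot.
1.8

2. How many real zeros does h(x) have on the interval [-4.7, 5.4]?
1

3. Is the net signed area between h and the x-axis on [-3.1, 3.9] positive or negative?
positive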